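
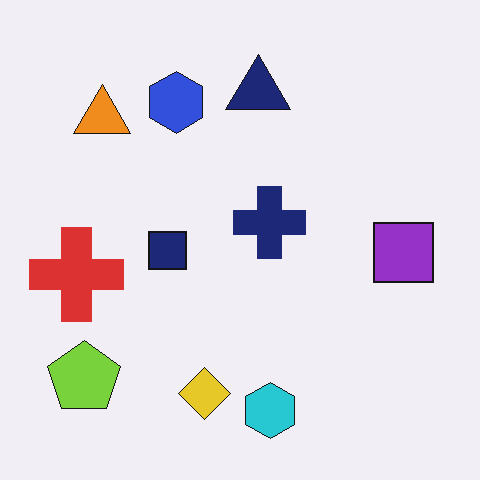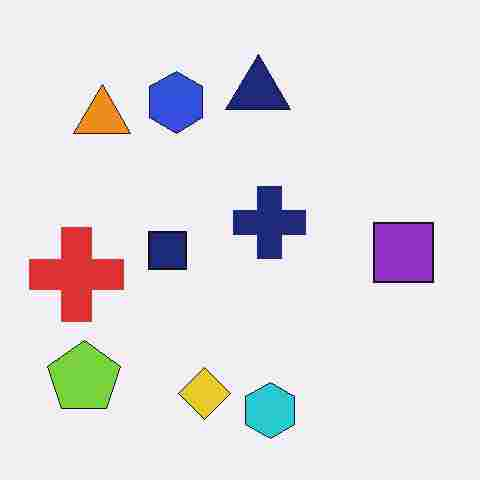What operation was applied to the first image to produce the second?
It was degraded with heavy JPEG compression.

Blocky 8×8 compression artifacts appear around shape edges and the flat background shows ringing — characteristic JPEG degradation.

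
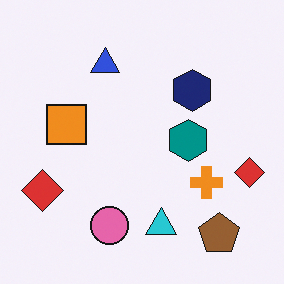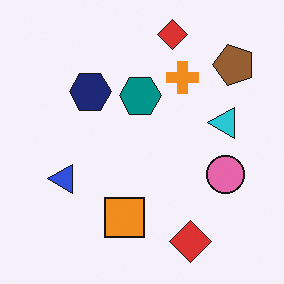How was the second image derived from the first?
The image was rotated 90° counter-clockwise.

The brown pentagon sits in the bottom-right of the first image and the top-right of the second — consistent with a whole-image 90° counter-clockwise rotation.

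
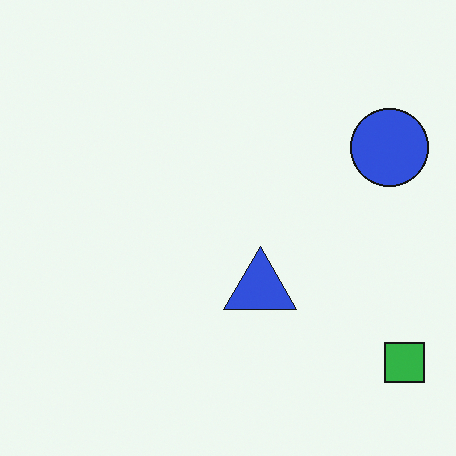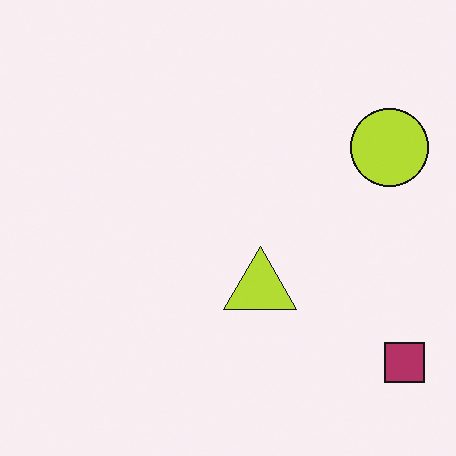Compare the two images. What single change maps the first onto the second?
Hue-shifted through roughly half the color wheel.

Every shape's color has rotated by the same amount around the hue wheel — a uniform hue shift.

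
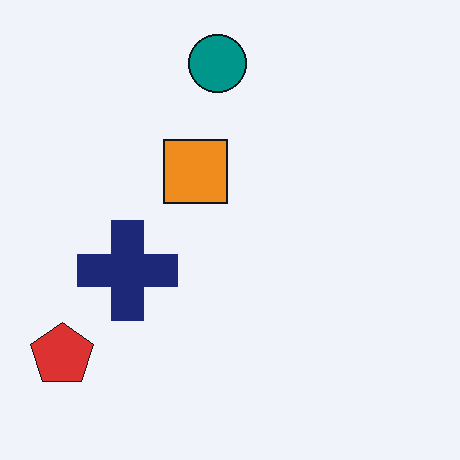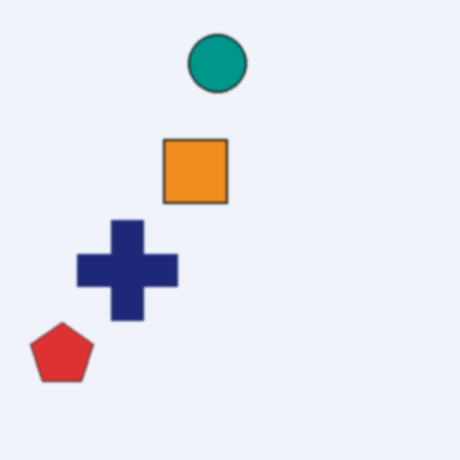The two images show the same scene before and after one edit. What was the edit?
The image was slightly softened.

Shape edges and outlines are uniformly softened across the whole image.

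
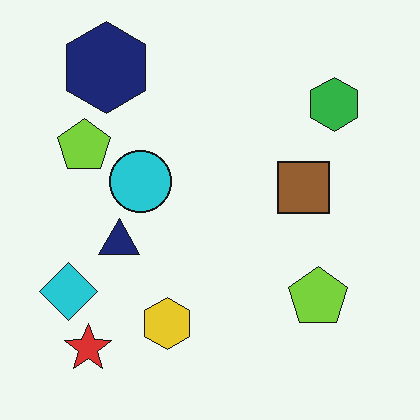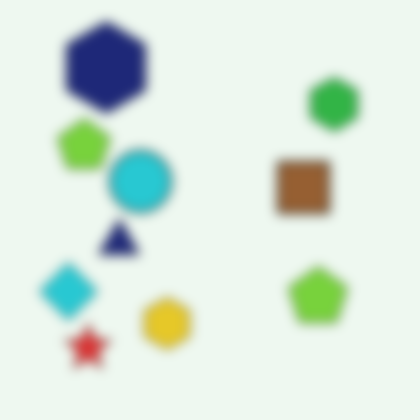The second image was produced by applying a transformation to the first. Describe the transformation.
It was strongly gaussian-blurred.

Shape edges and outlines are uniformly softened across the whole image.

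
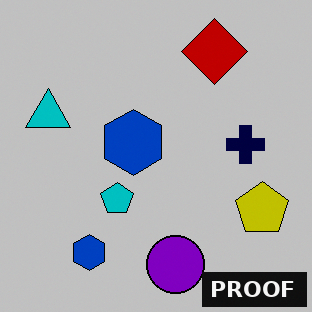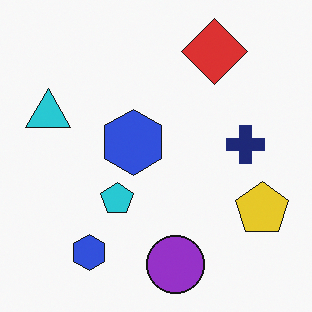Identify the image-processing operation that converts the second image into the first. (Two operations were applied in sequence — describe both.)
It was aggressively posterized, then watermarked with the text "PROOF" in the lower-right corner.

Each flat color has snapped to a coarser quantized level — most visibly, the near-white background has dropped to a flat grey. A dark label reading "PROOF" appears in the lower-right corner.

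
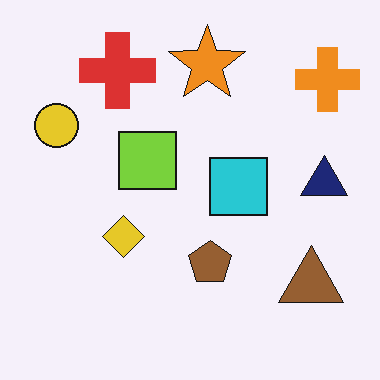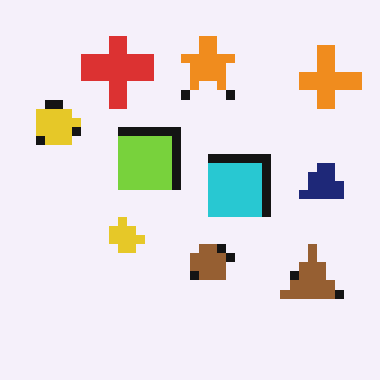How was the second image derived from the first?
The image was heavily pixelated into large blocks.

Shapes are reduced to large square blocks; fine edges and outlines are lost — a downscale-then-upscale (mosaic) effect.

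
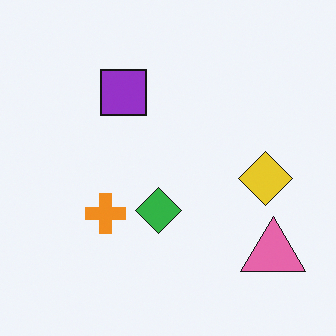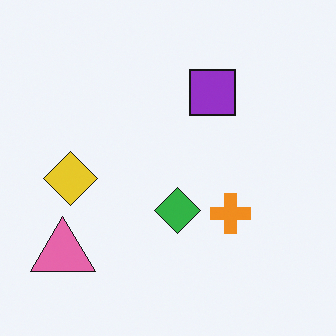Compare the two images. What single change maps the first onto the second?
The second image is the first flipped horizontally (left ↔ right).

The pink triangle is in the bottom-right of the first image and the bottom-left of the second — shapes on opposite sides of the vertical midline have swapped in a mirror flip.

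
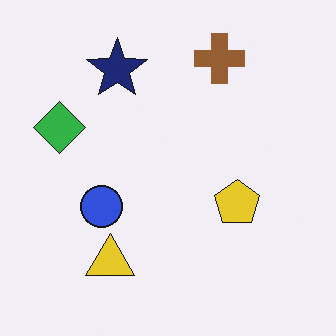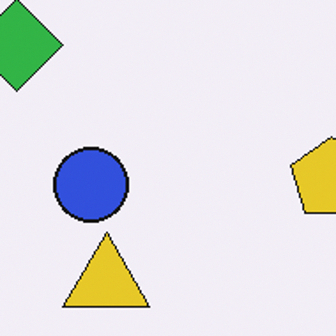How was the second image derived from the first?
The second image is the first cropped tightly and scaled back up.

The visible shapes are larger and the field of view is narrower; shapes near the original edges may be partly or wholly outside the frame — a crop-and-rescale.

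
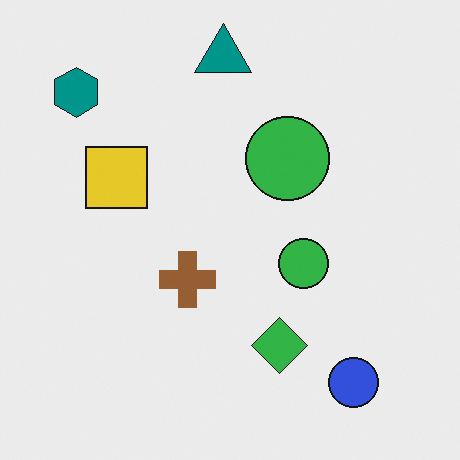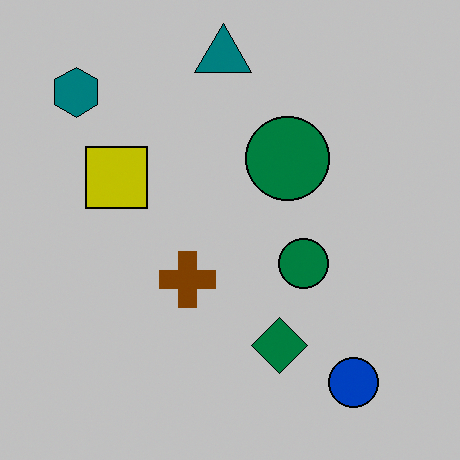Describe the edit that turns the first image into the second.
The transformation is: heavily posterized to just a handful of flat colors.

Each flat color has snapped to a coarser quantized level — most visibly, the near-white background has dropped to a flat grey.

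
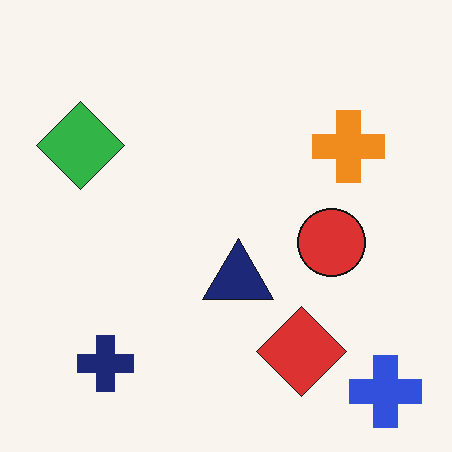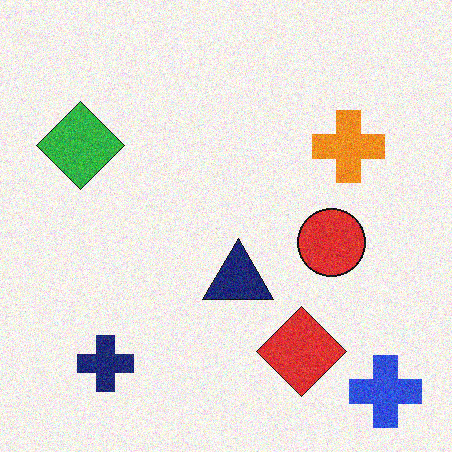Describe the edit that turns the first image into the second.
The transformation is: degraded with visible gaussian noise.

Random speckle covers the whole image, including the flat background.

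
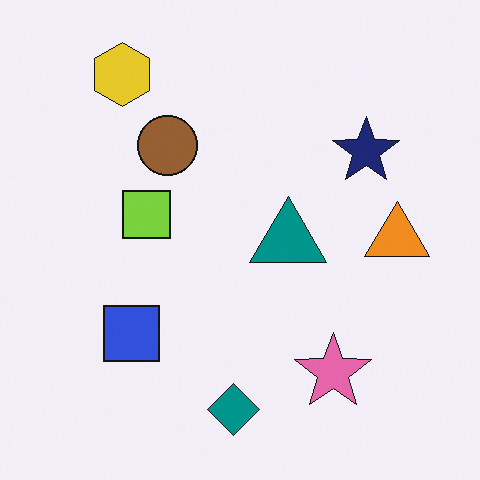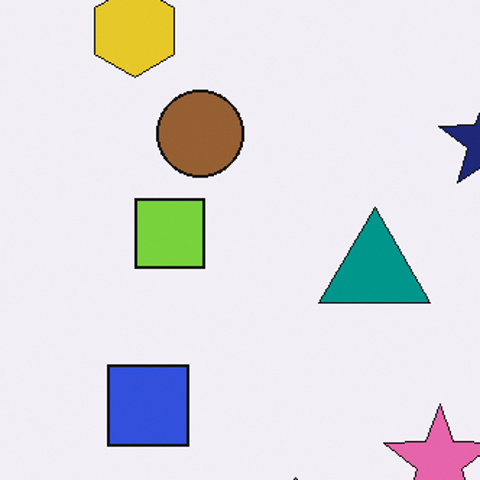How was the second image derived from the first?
This is the original image cropped slightly and scaled back up.

The visible shapes are larger and the field of view is narrower; shapes near the original edges may be partly or wholly outside the frame — a crop-and-rescale.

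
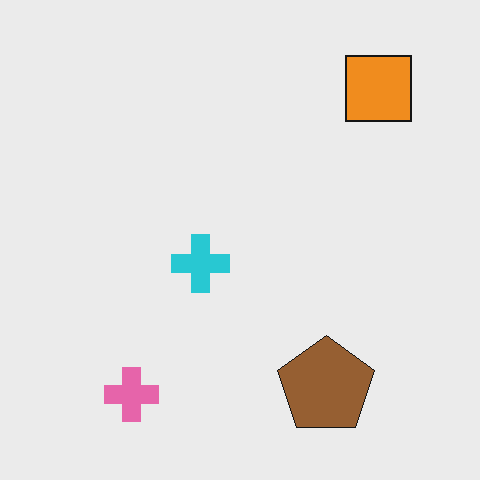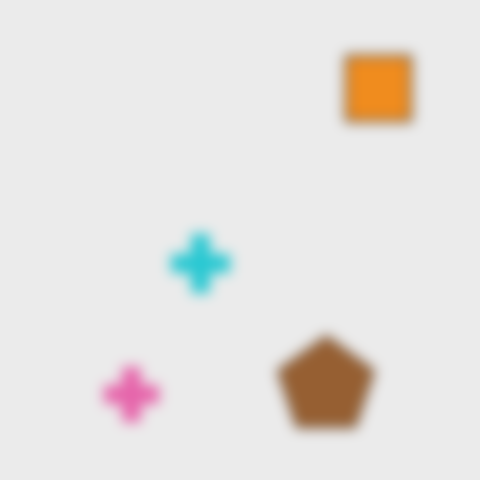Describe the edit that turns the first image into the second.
The image was strongly gaussian-blurred.

Shape edges and outlines are uniformly softened across the whole image.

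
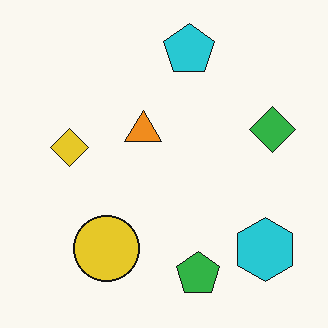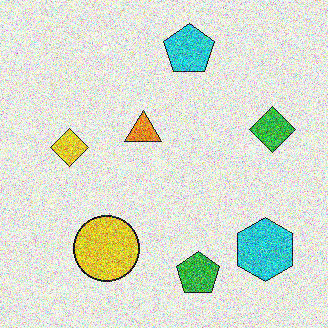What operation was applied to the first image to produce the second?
It was degraded with a thick layer of grain.

Random speckle covers the whole image, including the flat background.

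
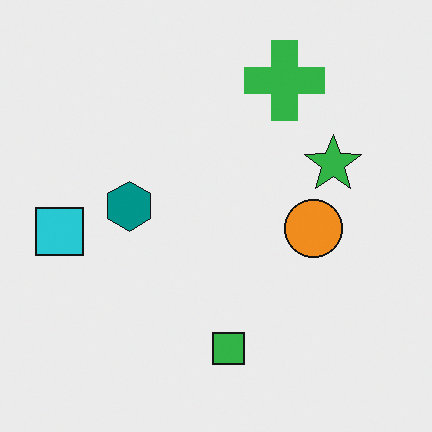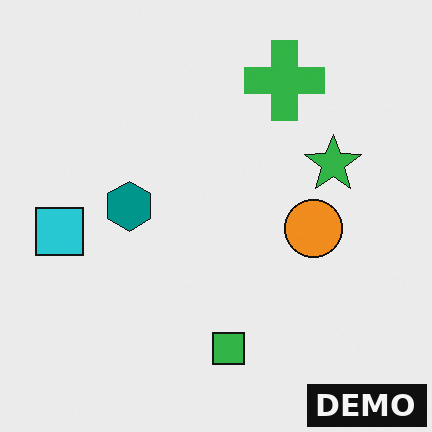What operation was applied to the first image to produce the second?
Watermarked with the text "DEMO" in the lower-right corner.

A dark label reading "DEMO" appears in the lower-right corner.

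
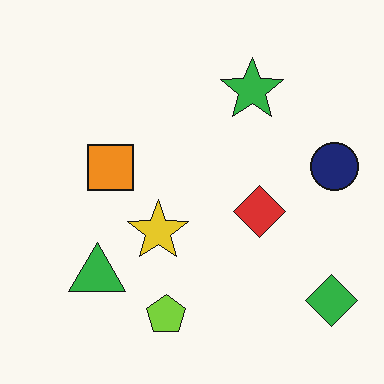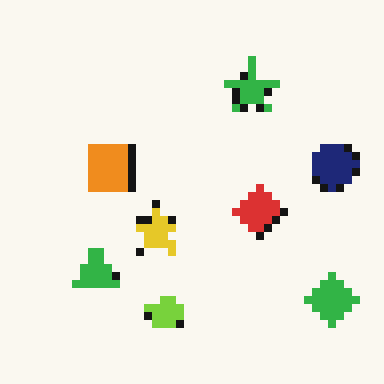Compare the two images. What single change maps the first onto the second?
It was moderately pixelated.

Shapes are reduced to large square blocks; fine edges and outlines are lost — a downscale-then-upscale (mosaic) effect.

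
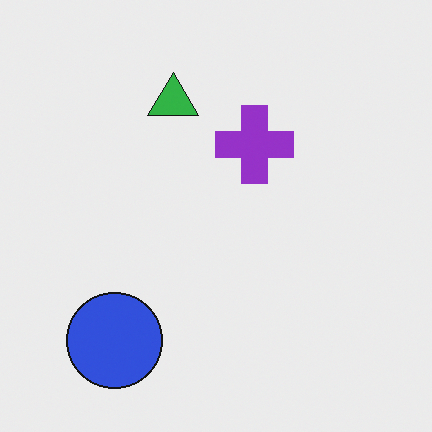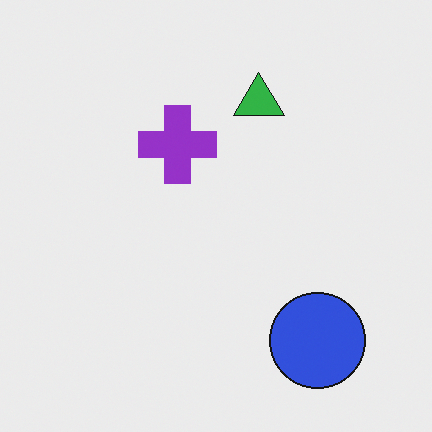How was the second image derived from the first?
The second image is the first flipped horizontally (left ↔ right).

The blue circle is in the bottom-left of the first image and the bottom-right of the second — shapes on opposite sides of the vertical midline have swapped in a mirror flip.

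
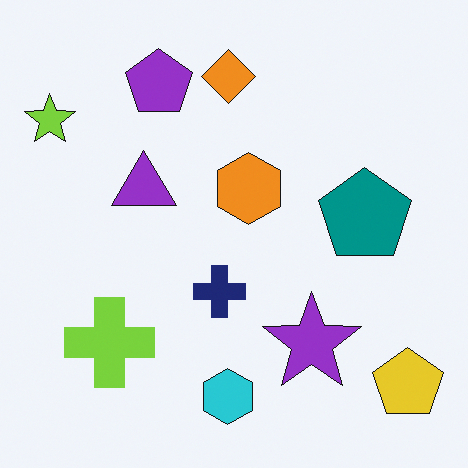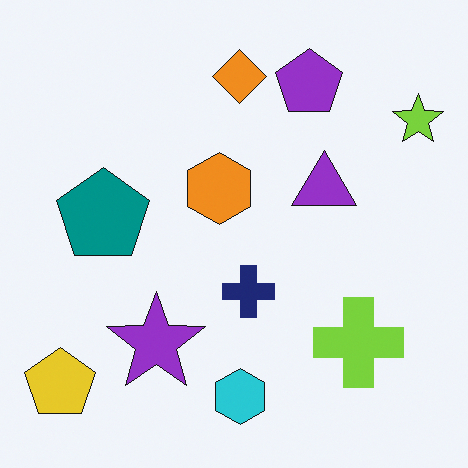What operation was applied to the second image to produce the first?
It was flipped horizontally (left ↔ right).

The lime star is in the top-right of the second image and the top-left of the first — shapes on opposite sides of the vertical midline have swapped in a mirror flip.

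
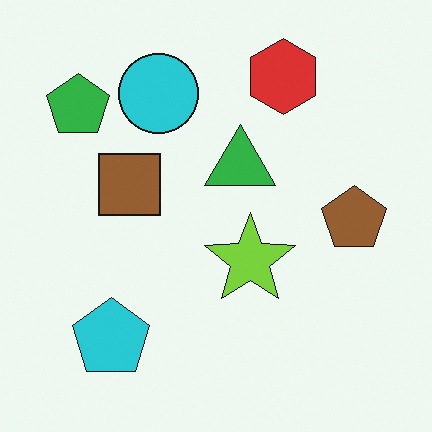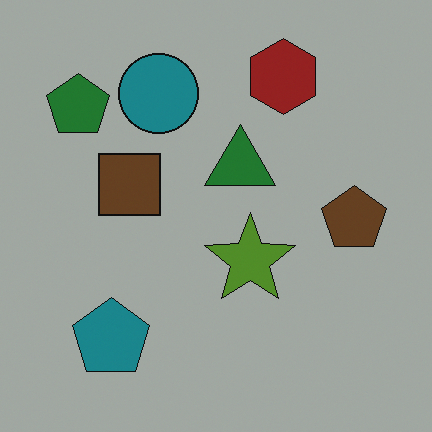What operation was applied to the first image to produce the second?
The transformation is: darkened a lot.

Every pixel — background and shapes alike — is uniformly darkened.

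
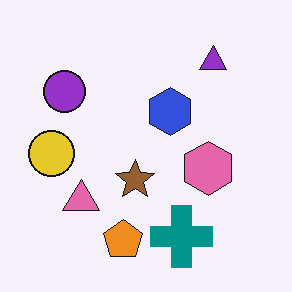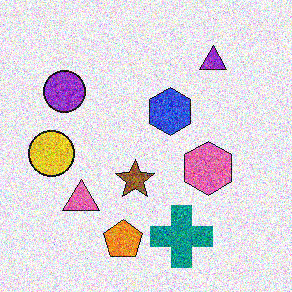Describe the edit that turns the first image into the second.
Degraded with heavy additive noise.

Random speckle covers the whole image, including the flat background.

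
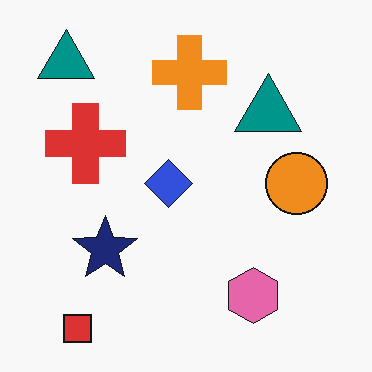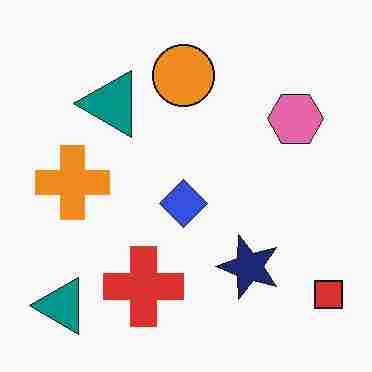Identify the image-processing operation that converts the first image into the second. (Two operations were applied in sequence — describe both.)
The image was rotated 90° counter-clockwise, then heavily JPEG-compressed with obvious blocking artifacts.

The red square sits in the bottom-left of the first image and the bottom-right of the second — consistent with a whole-image 90° counter-clockwise rotation. Blocky 8×8 compression artifacts appear around shape edges and the flat background shows ringing — characteristic JPEG degradation.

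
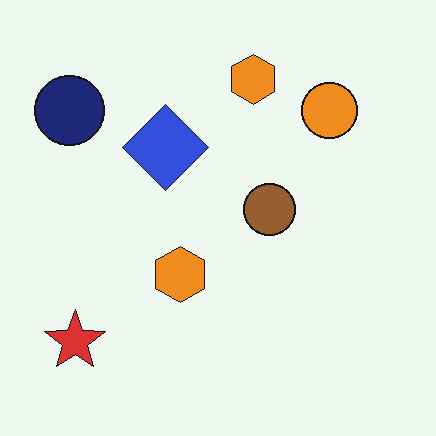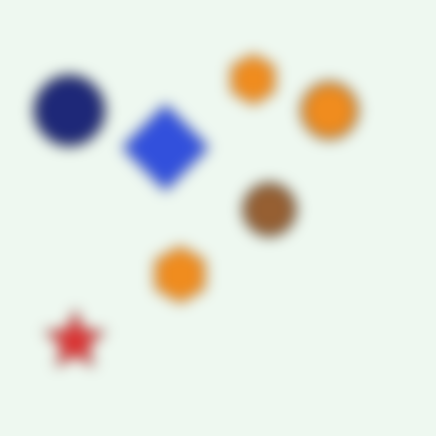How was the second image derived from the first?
The second image is the first strongly gaussian-blurred.

Shape edges and outlines are uniformly softened across the whole image.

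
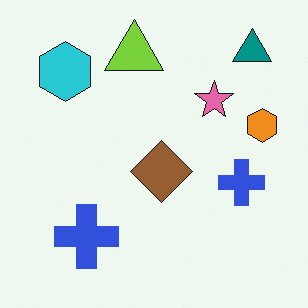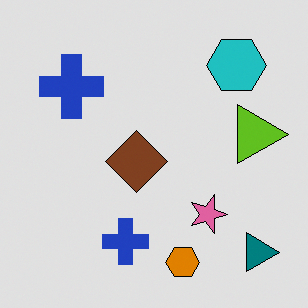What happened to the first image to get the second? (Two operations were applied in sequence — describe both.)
This is the original image rotated 90° clockwise, then moderately posterized.

The teal triangle sits in the top-right of the first image and the bottom-right of the second — consistent with a whole-image 90° clockwise rotation. Each flat color has snapped to a coarser quantized level — most visibly, the near-white background has dropped to a flat grey.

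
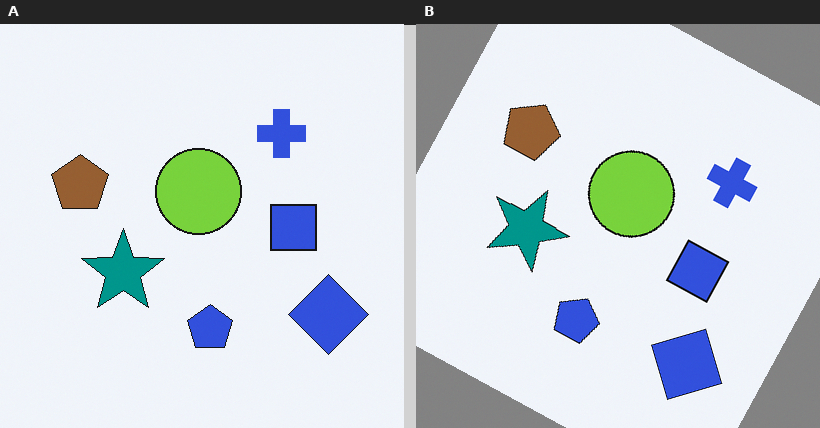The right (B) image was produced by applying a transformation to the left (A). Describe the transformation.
The right (B) image is the left (A) rotated clockwise by a clearly visible amount.

Every shape is tilted by the same angle and the image corners show triangular fill wedges — a whole-image rotation by a non-right angle.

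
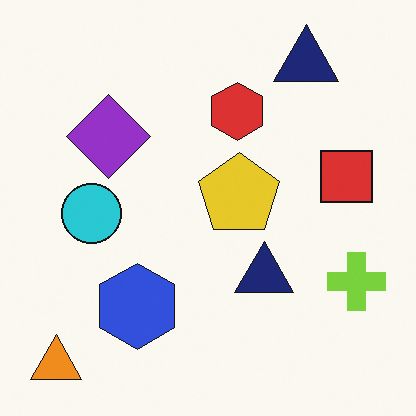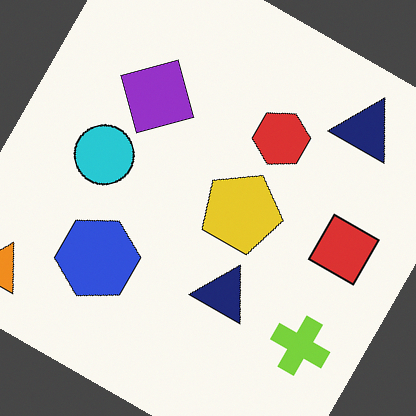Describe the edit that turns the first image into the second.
Rotated clockwise by a moderate amount.

Every shape is tilted by the same angle and the image corners show triangular fill wedges — a whole-image rotation by a non-right angle.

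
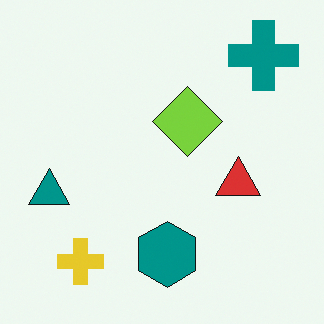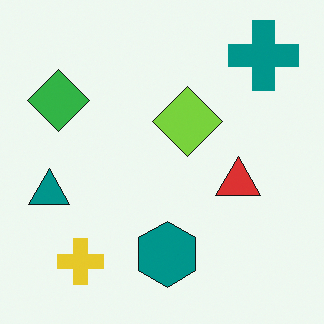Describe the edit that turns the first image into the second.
This is the original image overlaid with an additional green diamond.

A green diamond appears in the second image that is absent from the first.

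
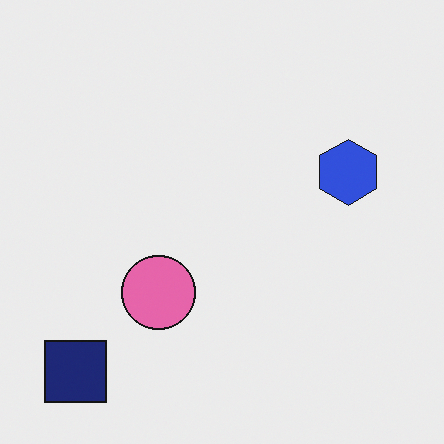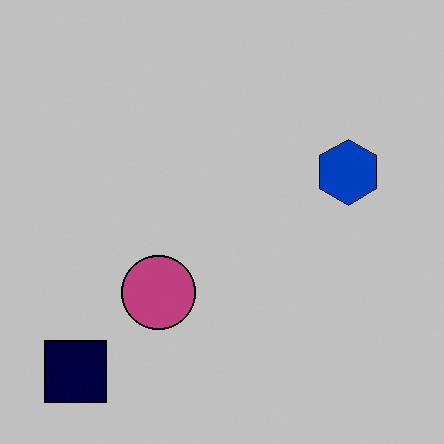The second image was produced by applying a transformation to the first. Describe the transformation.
The second image is the first heavily posterized to just a handful of flat colors.

Each flat color has snapped to a coarser quantized level — most visibly, the near-white background has dropped to a flat grey.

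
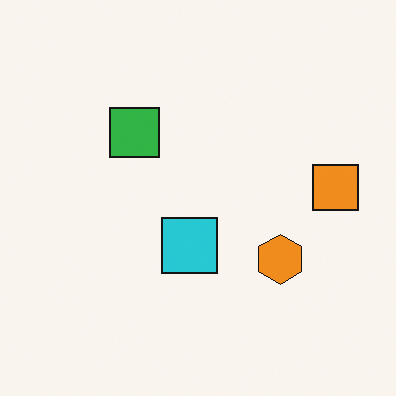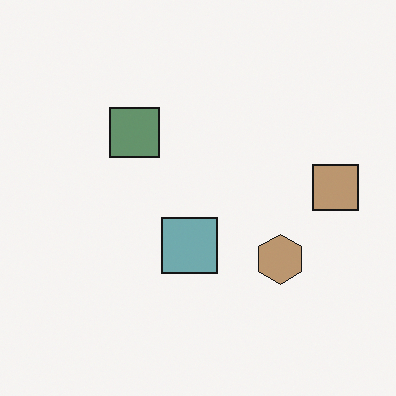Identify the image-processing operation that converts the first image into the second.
This is the original image heavily desaturated.

All colors are more muted and greyish — a global saturation change.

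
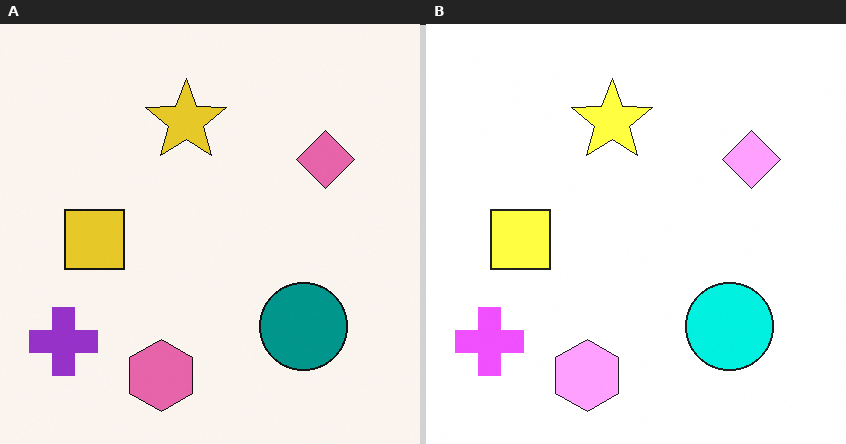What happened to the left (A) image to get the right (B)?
The right (B) image is the left (A) substantially brightened.

Every pixel — background and shapes alike — is uniformly brightened.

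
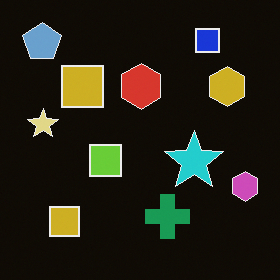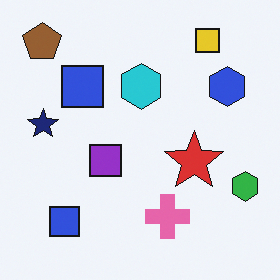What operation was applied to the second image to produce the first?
The image was color-inverted (negative).

The light background has become dark and every shape's color is its complement — a photographic negative.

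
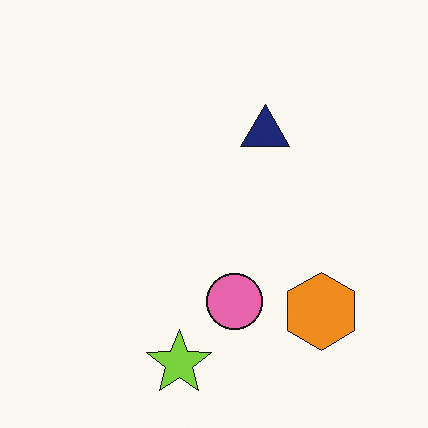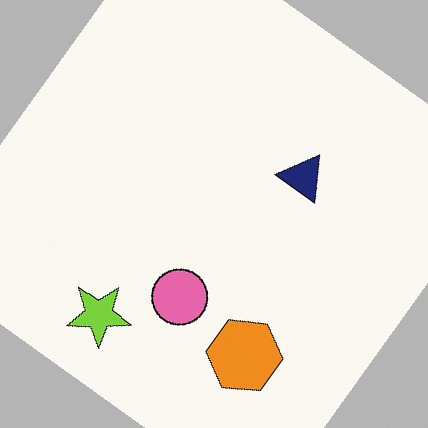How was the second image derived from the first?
The image was rotated clockwise by a large amount — several tens of degrees.

Every shape is tilted by the same angle and the image corners show triangular fill wedges — a whole-image rotation by a non-right angle.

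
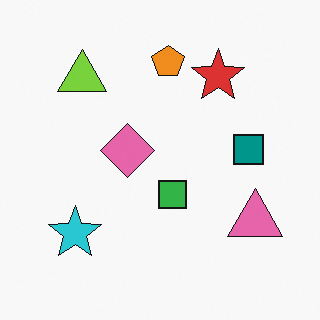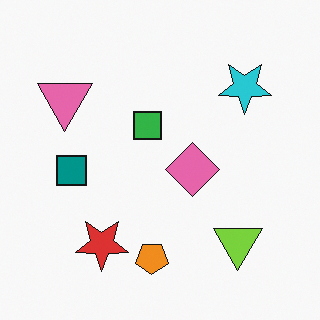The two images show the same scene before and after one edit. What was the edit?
Rotated 180°.

The lime triangle sits in the top-left of the first image and the bottom-right of the second — consistent with a whole-image 180° rotation.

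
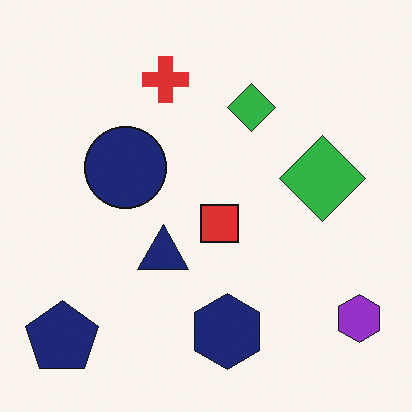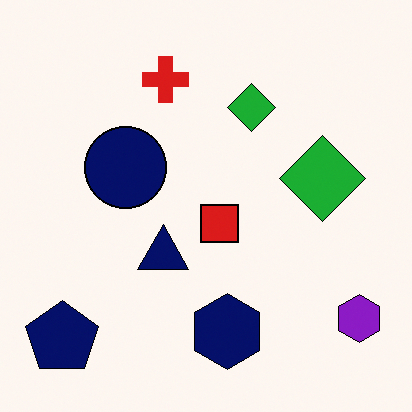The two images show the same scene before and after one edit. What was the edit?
The image was given slightly increased contrast.

Tones are pushed away from mid-grey across the whole image — a global contrast change.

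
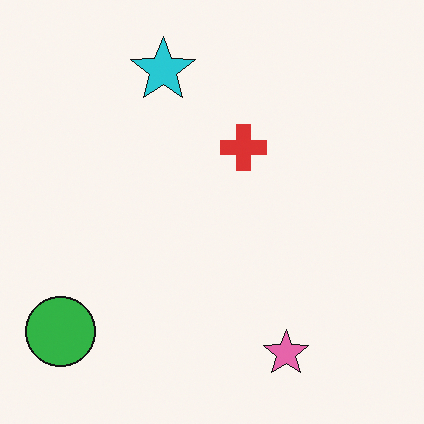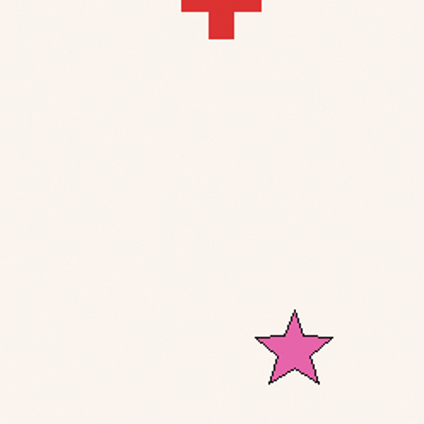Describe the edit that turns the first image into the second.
The transformation is: cropped tightly and scaled back up.

The visible shapes are larger and the field of view is narrower; shapes near the original edges may be partly or wholly outside the frame — a crop-and-rescale.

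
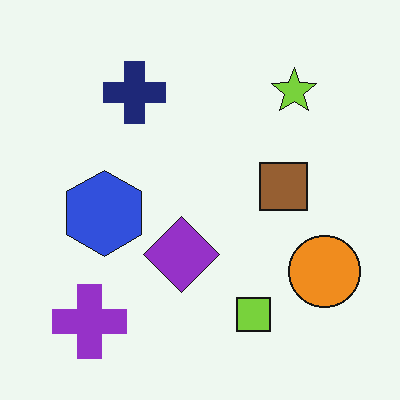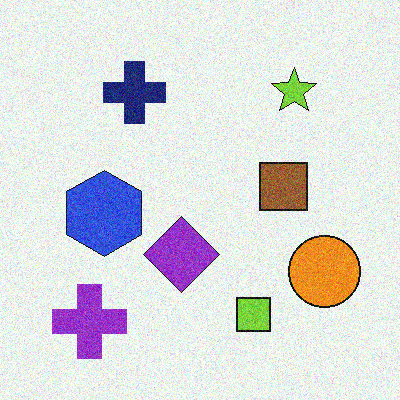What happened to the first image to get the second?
This is the original image degraded with moderate additive noise.

Random speckle covers the whole image, including the flat background.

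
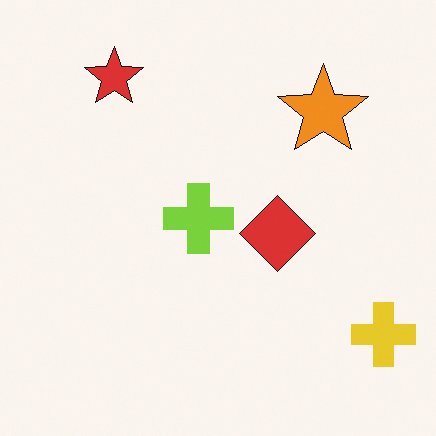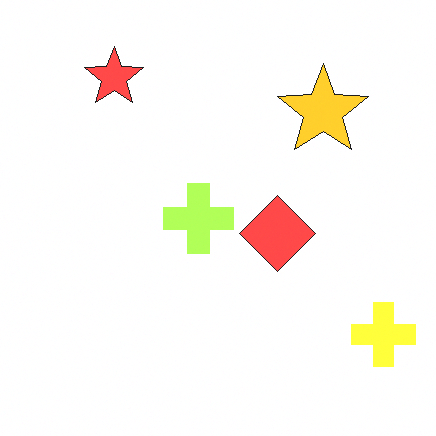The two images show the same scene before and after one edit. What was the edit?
This is the original image substantially brightened.

Every pixel — background and shapes alike — is uniformly brightened.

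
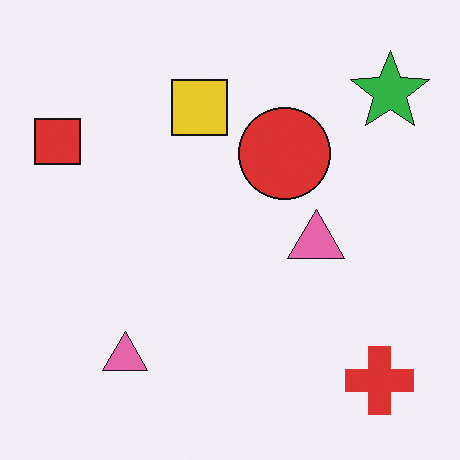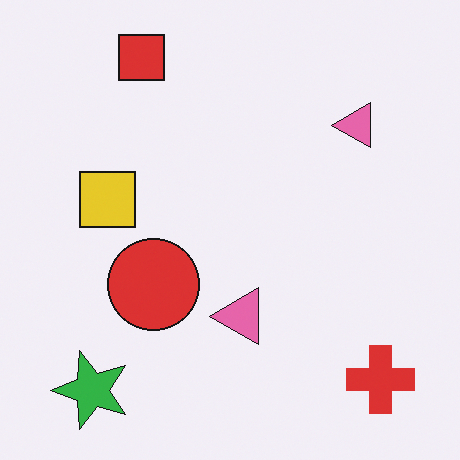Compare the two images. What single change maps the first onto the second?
It was transposed (reflected across the top-left ↔ bottom-right diagonal).

Shapes have swapped their row and column positions — what was in the top-right is now in the bottom-left — a diagonal reflection.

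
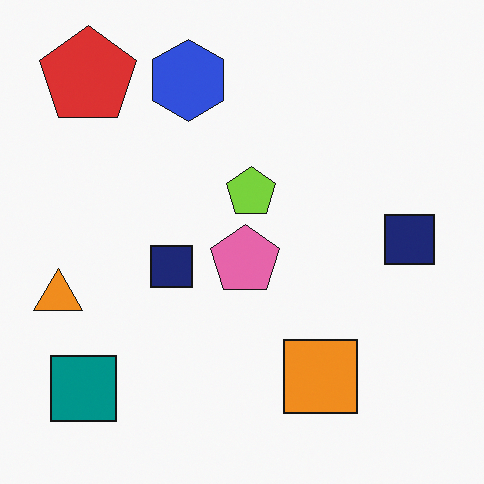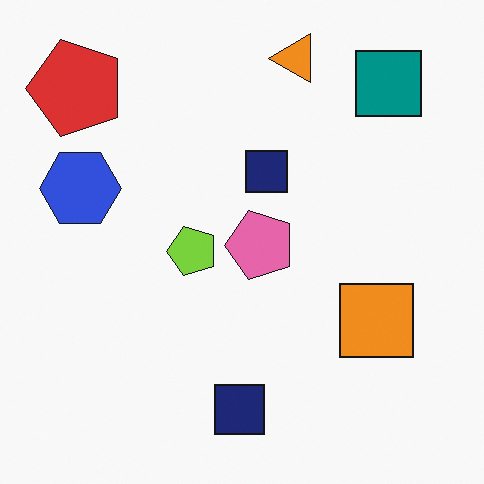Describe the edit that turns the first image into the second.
The second image is the first transposed (reflected across the top-left ↔ bottom-right diagonal).

Shapes have swapped their row and column positions — what was in the top-right is now in the bottom-left — a diagonal reflection.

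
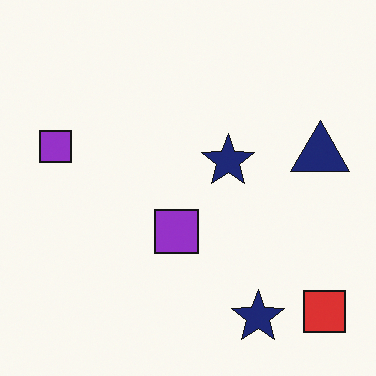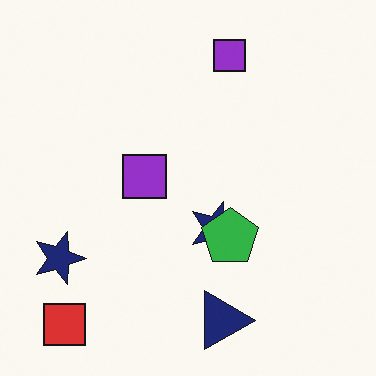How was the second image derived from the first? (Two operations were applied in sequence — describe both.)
The image was rotated 90° clockwise, then overlaid with an additional green pentagon.

The red square sits in the bottom-right of the first image and the bottom-left of the second — consistent with a whole-image 90° clockwise rotation. A green pentagon appears in the second image that is absent from the first.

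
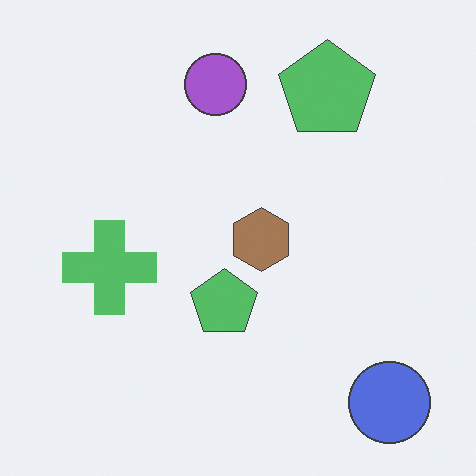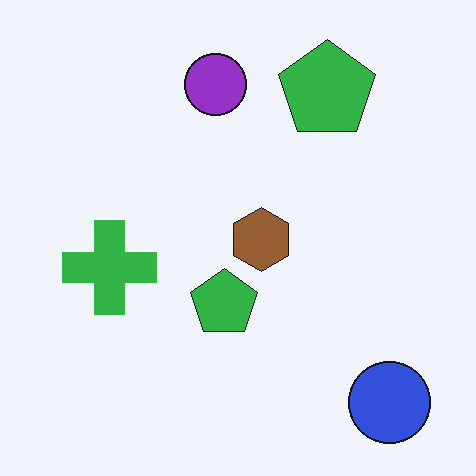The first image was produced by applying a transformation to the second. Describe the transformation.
Given slightly reduced contrast.

Tones are pushed toward mid-grey across the whole image — a global contrast change.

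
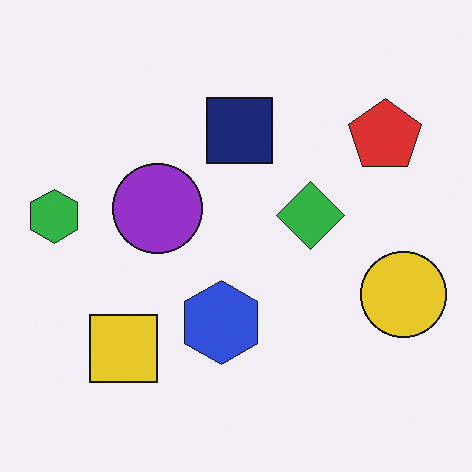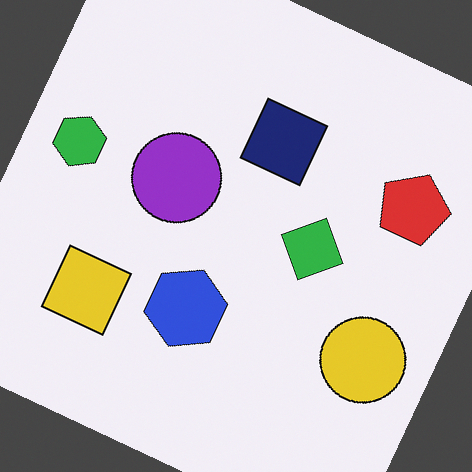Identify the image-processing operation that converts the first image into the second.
The image was rotated clockwise by a moderate amount.

Every shape is tilted by the same angle and the image corners show triangular fill wedges — a whole-image rotation by a non-right angle.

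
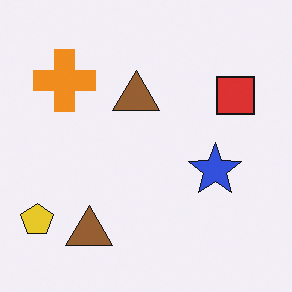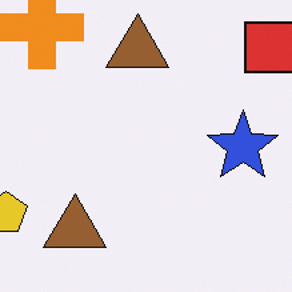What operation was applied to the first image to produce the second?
The second image is the first cropped to a modestly smaller region and rescaled.

The visible shapes are larger and the field of view is narrower; shapes near the original edges may be partly or wholly outside the frame — a crop-and-rescale.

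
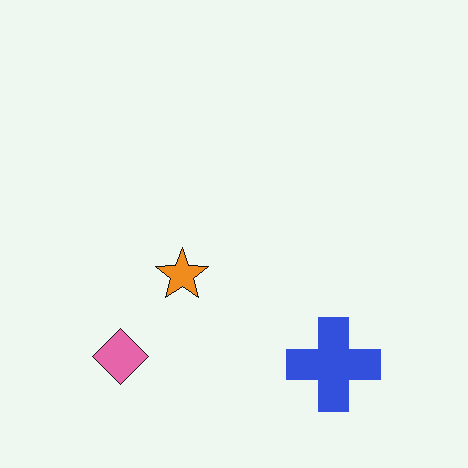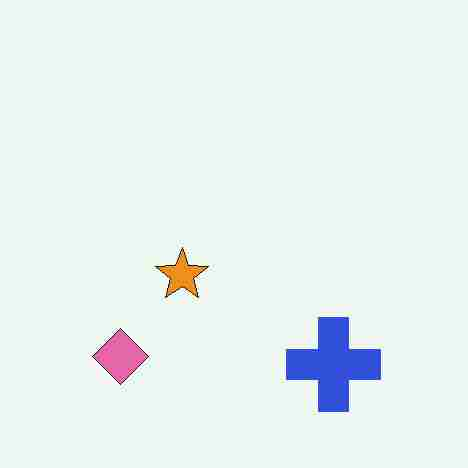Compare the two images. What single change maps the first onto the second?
It was heavily JPEG-compressed with obvious blocking artifacts.

Blocky 8×8 compression artifacts appear around shape edges and the flat background shows ringing — characteristic JPEG degradation.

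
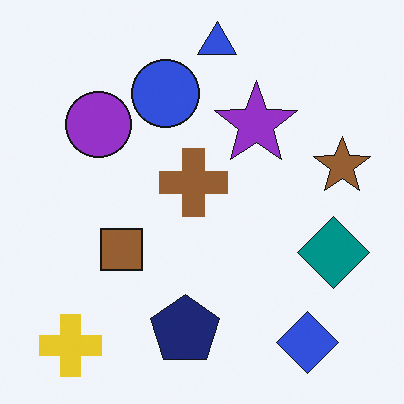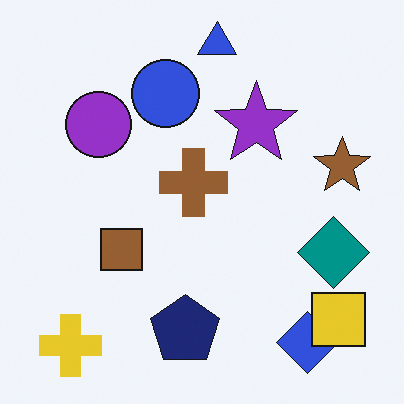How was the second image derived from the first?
Overlaid with an additional yellow square.

A yellow square appears in the second image that is absent from the first.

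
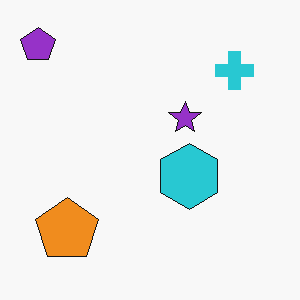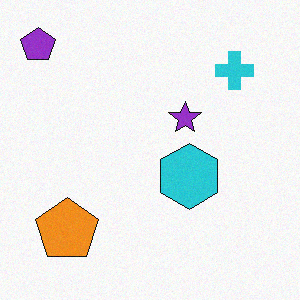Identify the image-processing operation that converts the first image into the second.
The image was degraded with a light layer of grain.

Random speckle covers the whole image, including the flat background.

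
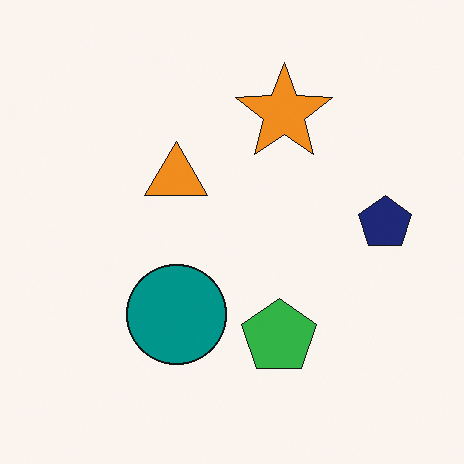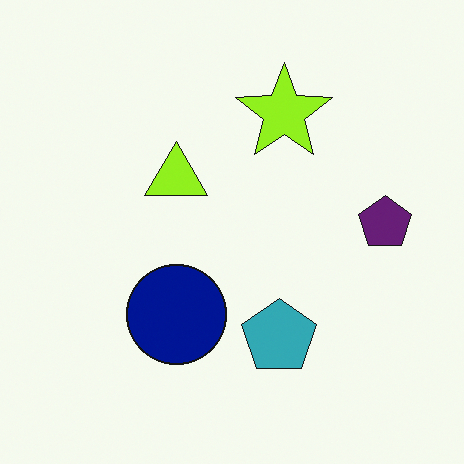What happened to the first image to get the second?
The image was hue-shifted slightly.

Every shape's color has rotated by the same amount around the hue wheel — a uniform hue shift.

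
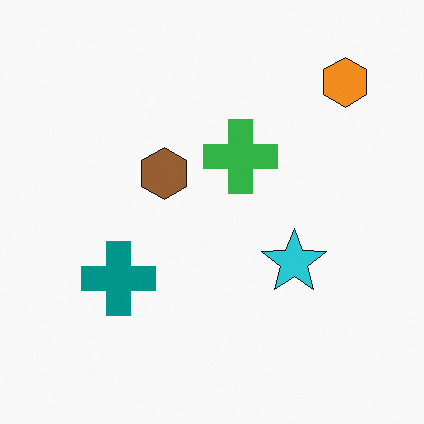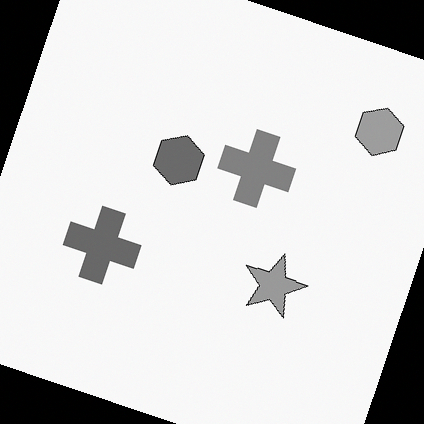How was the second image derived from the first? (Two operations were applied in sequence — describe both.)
The transformation is: converted to grayscale, then rotated clockwise by a moderate amount.

All color is removed — every shape is now a shade of grey. Every shape is tilted by the same angle and the image corners show triangular fill wedges — a whole-image rotation by a non-right angle.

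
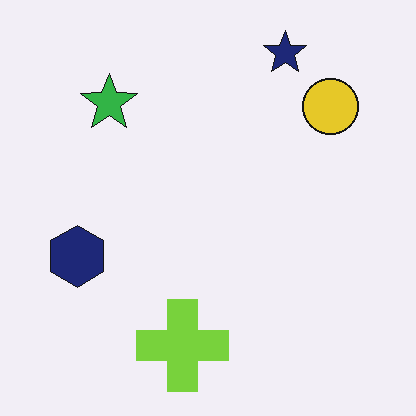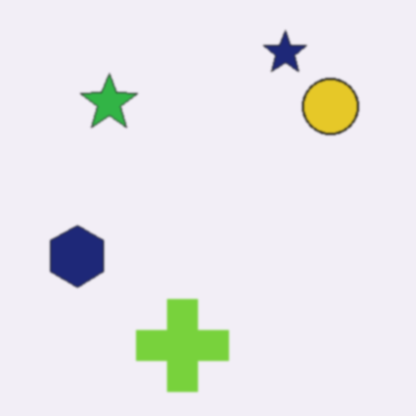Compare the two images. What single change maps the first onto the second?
It was lightly blurred.

Shape edges and outlines are uniformly softened across the whole image.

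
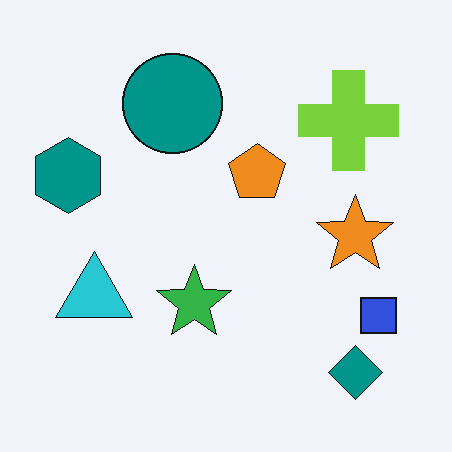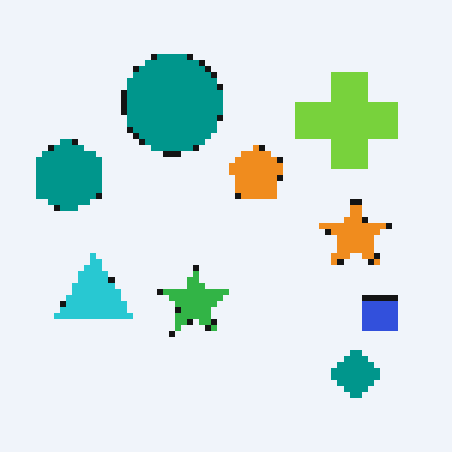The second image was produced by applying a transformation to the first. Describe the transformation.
Moderately pixelated.

Shapes are reduced to large square blocks; fine edges and outlines are lost — a downscale-then-upscale (mosaic) effect.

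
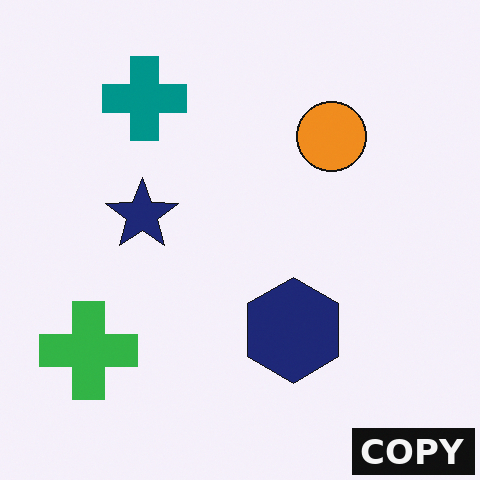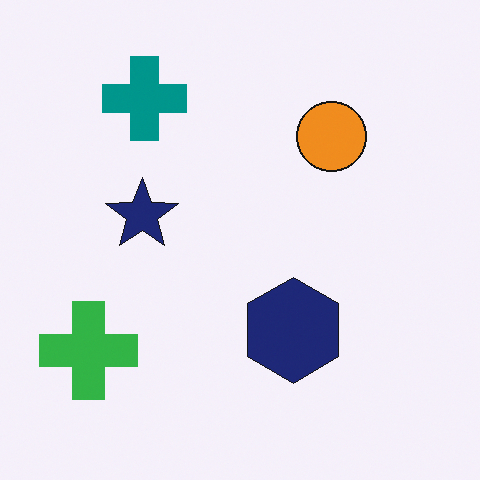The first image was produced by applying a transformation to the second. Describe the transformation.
This is the original image watermarked with the text "COPY" in the lower-right corner.

A dark label reading "COPY" appears in the lower-right corner.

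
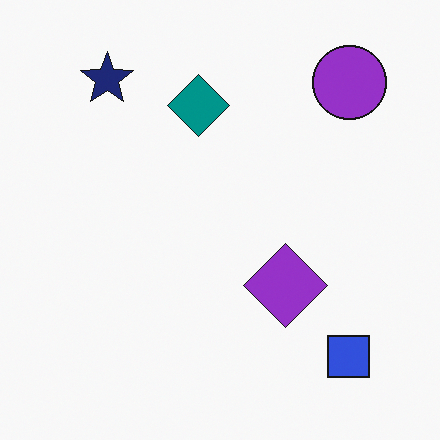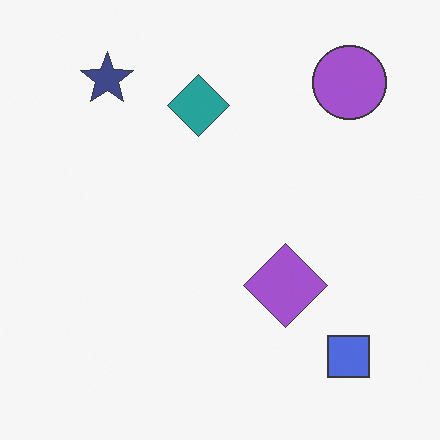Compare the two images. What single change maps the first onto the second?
The transformation is: given slightly reduced contrast.

Tones are pushed toward mid-grey across the whole image — a global contrast change.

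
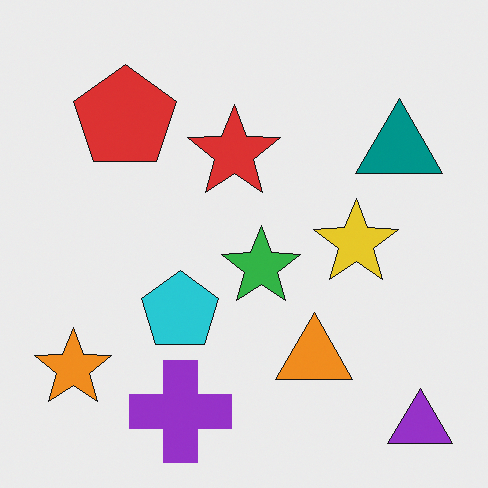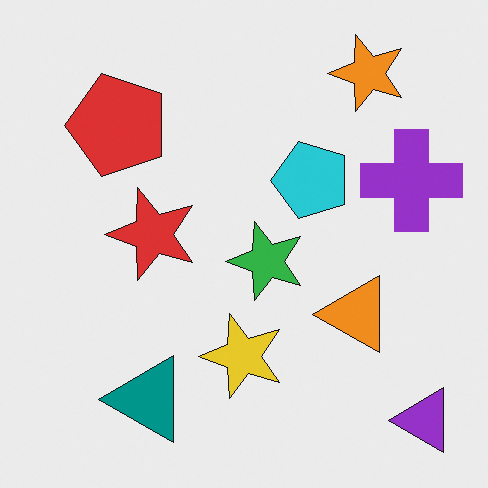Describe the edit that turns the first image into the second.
Transposed (reflected across the top-left ↔ bottom-right diagonal).

Shapes have swapped their row and column positions — what was in the top-right is now in the bottom-left — a diagonal reflection.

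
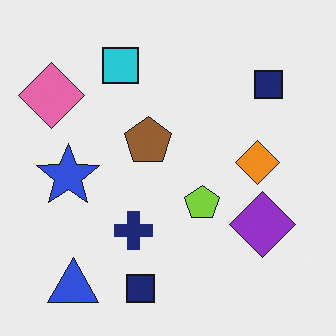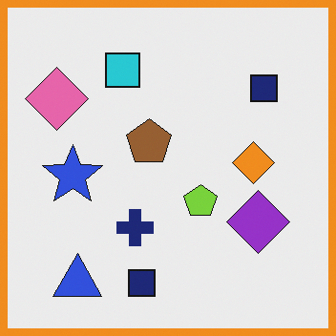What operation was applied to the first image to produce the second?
It was framed with a orange border.

A solid orange frame runs around the edge of the second image, with the content slightly shrunk inside it.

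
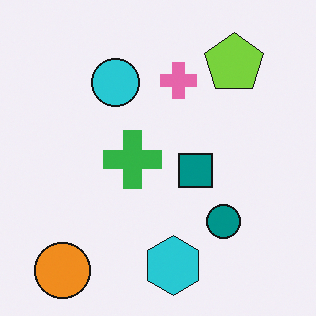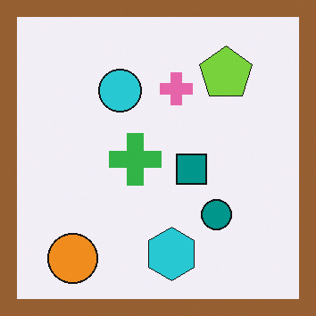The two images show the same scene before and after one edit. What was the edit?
The image was framed with a brown border.

A solid brown frame runs around the edge of the second image, with the content slightly shrunk inside it.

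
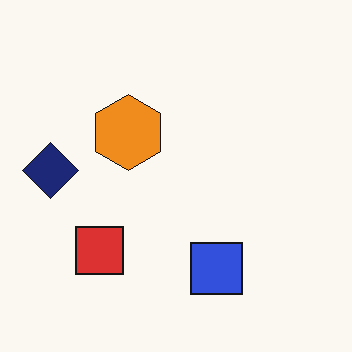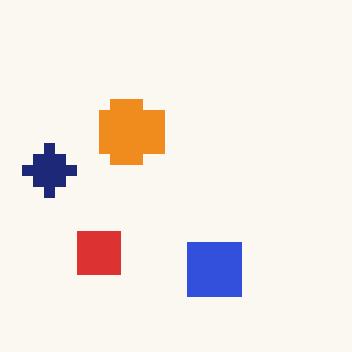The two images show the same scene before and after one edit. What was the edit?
This is the original image coarsely pixelated.

Shapes are reduced to large square blocks; fine edges and outlines are lost — a downscale-then-upscale (mosaic) effect.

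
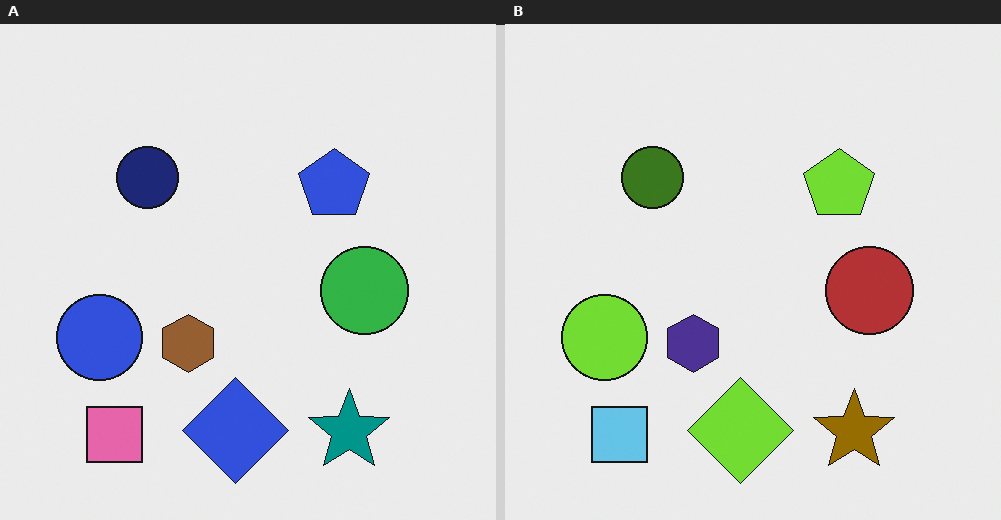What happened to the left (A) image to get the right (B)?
It was hue-shifted by a large amount.

Every shape's color has rotated by the same amount around the hue wheel — a uniform hue shift.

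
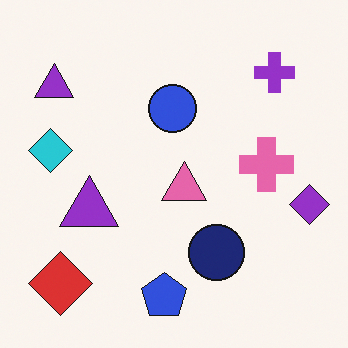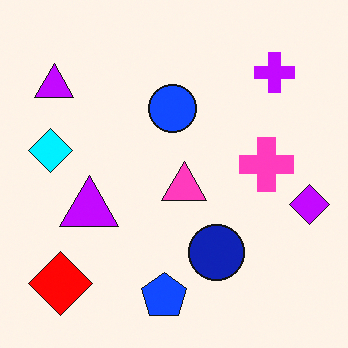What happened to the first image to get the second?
Made much more vivid (saturation change).

All colors are more vivid — a global saturation change.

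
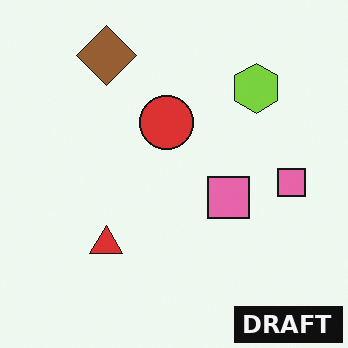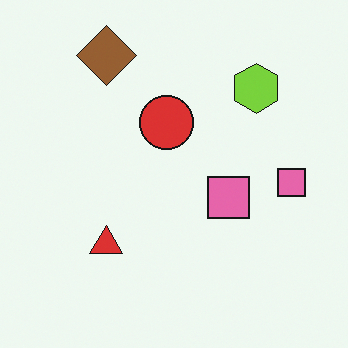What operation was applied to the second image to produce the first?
The transformation is: watermarked with the text "DRAFT" in the lower-right corner.

A dark label reading "DRAFT" appears in the lower-right corner.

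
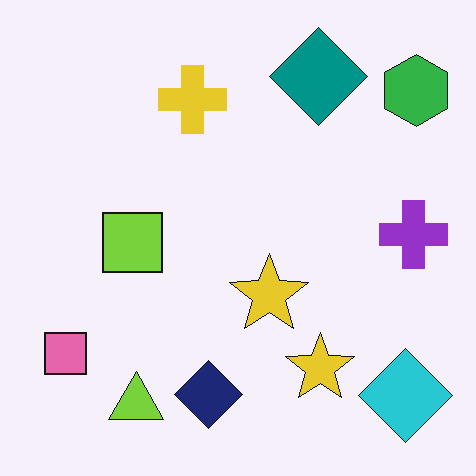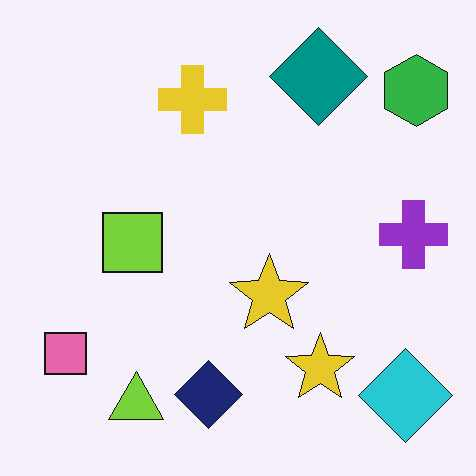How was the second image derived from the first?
The second image is the first given moderate JPEG compression.

Blocky 8×8 compression artifacts appear around shape edges and the flat background shows ringing — characteristic JPEG degradation.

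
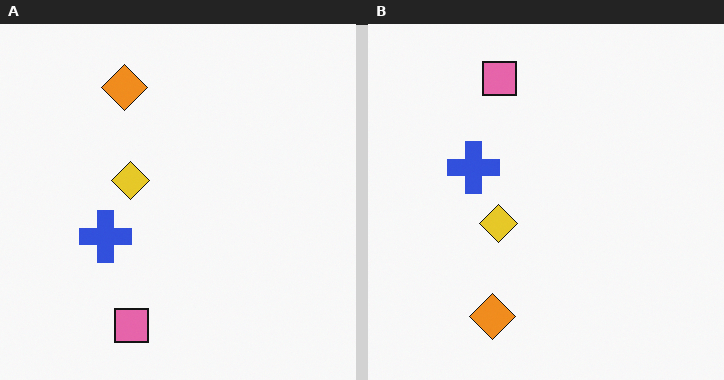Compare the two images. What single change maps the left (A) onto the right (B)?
The transformation is: flipped vertically (top ↔ bottom).

The pink square is in the bottom of the left (A) image and the top of the right (B) — shapes on opposite sides of the horizontal midline have swapped in a mirror flip.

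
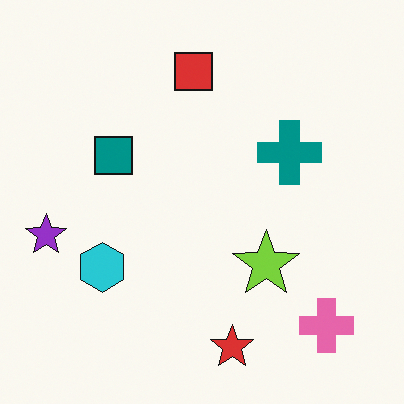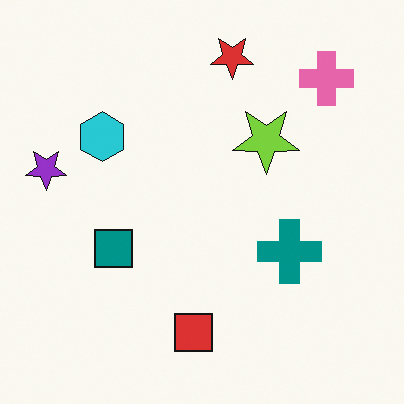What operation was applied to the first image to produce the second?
The transformation is: flipped vertically (top ↔ bottom).

The red star is in the bottom of the first image and the top of the second — shapes on opposite sides of the horizontal midline have swapped in a mirror flip.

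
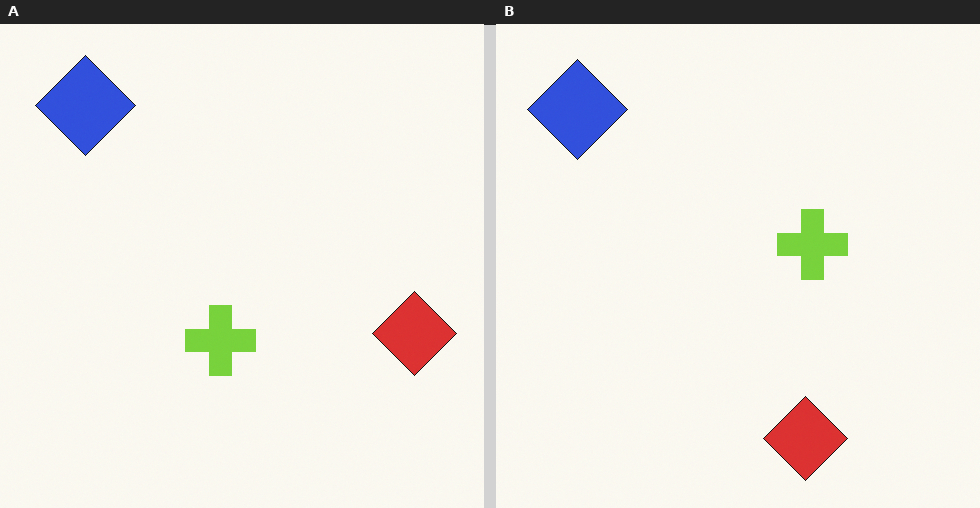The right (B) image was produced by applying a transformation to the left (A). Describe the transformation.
The right (B) image is the left (A) transposed (reflected across the top-left ↔ bottom-right diagonal).

Shapes have swapped their row and column positions — what was in the top-right is now in the bottom-left — a diagonal reflection.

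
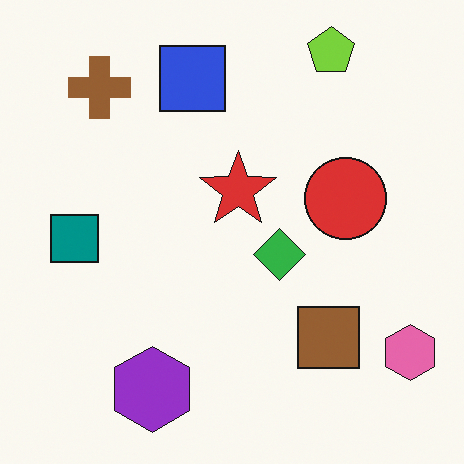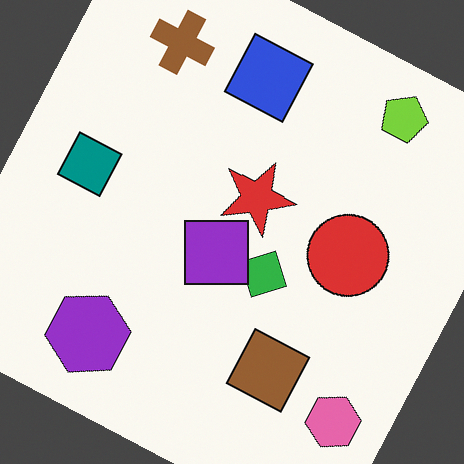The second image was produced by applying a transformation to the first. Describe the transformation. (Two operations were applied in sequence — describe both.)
Rotated clockwise by a clearly visible amount, then overlaid with an additional purple square.

Every shape is tilted by the same angle and the image corners show triangular fill wedges — a whole-image rotation by a non-right angle. A purple square appears in the second image that is absent from the first.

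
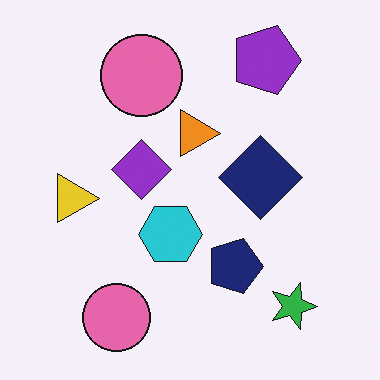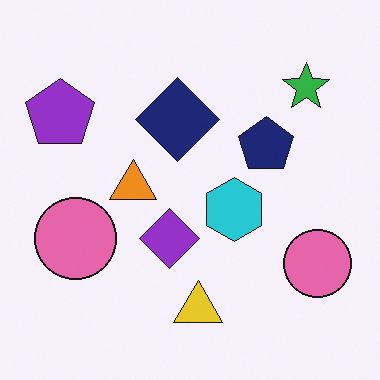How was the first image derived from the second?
It was rotated 90° clockwise.

The green star sits in the top-right of the second image and the bottom-right of the first — consistent with a whole-image 90° clockwise rotation.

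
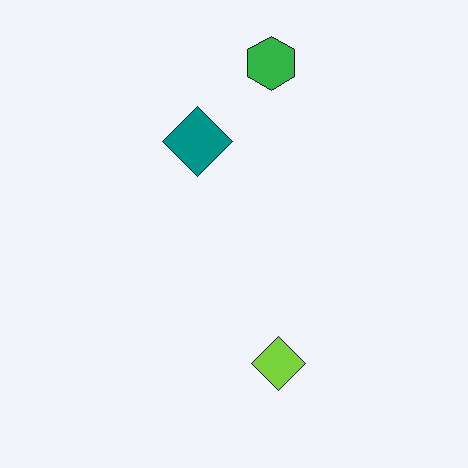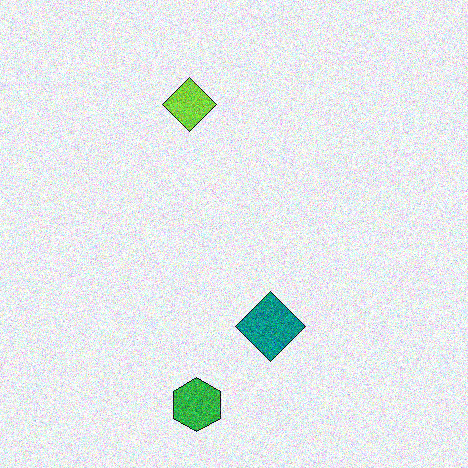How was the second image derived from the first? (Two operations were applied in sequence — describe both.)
The transformation is: rotated 180°, then degraded with heavy additive noise.

The green hexagon sits in the top of the first image and the bottom of the second — consistent with a whole-image 180° rotation. Random speckle covers the whole image, including the flat background.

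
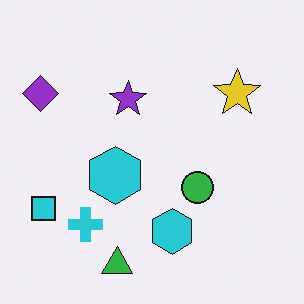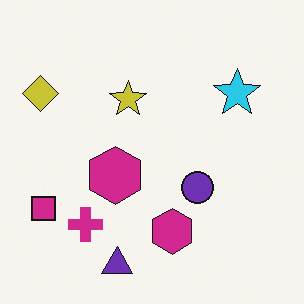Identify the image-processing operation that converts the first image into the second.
The second image is the first hue-shifted through roughly a third of the color wheel.

Every shape's color has rotated by the same amount around the hue wheel — a uniform hue shift.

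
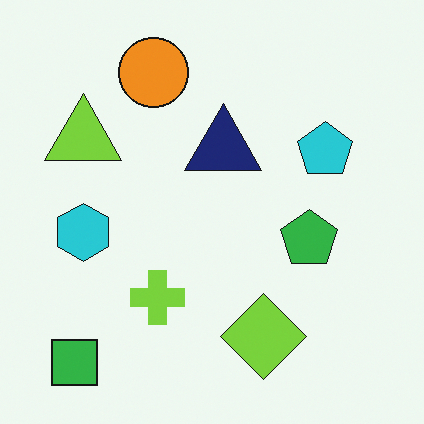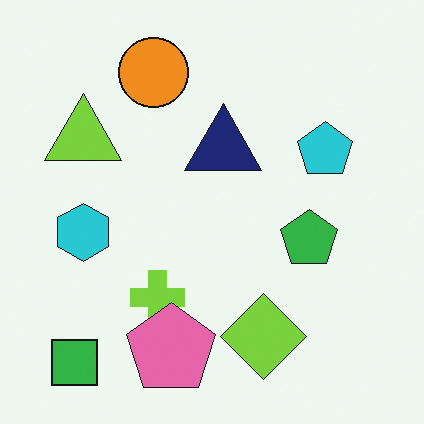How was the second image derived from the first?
The second image is the first overlaid with an additional pink pentagon.

A pink pentagon appears in the second image that is absent from the first.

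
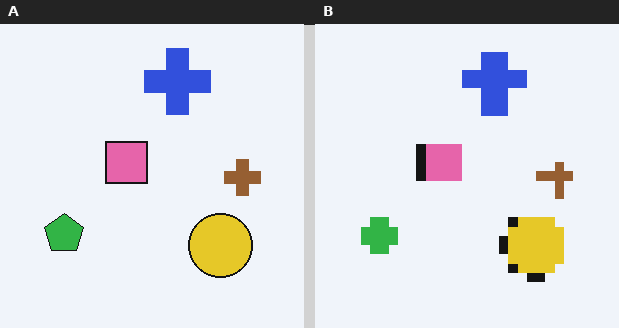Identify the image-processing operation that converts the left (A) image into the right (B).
It was coarsely pixelated.

Shapes are reduced to large square blocks; fine edges and outlines are lost — a downscale-then-upscale (mosaic) effect.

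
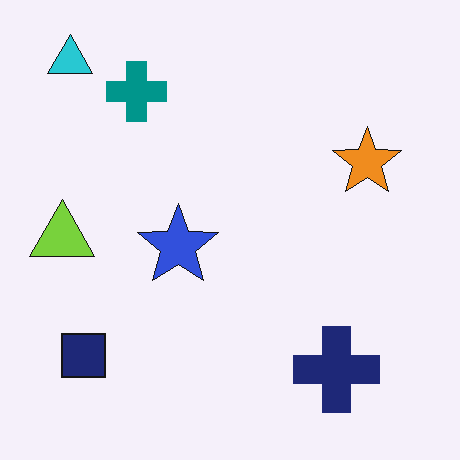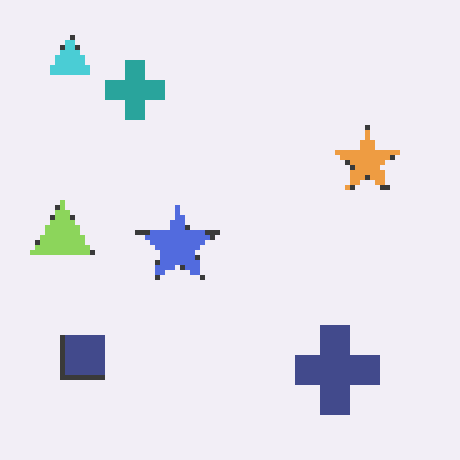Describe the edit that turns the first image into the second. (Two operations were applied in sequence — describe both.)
It was mildly pixelated, then given slightly reduced contrast.

Shapes are reduced to large square blocks; fine edges and outlines are lost — a downscale-then-upscale (mosaic) effect. Tones are pushed toward mid-grey across the whole image — a global contrast change.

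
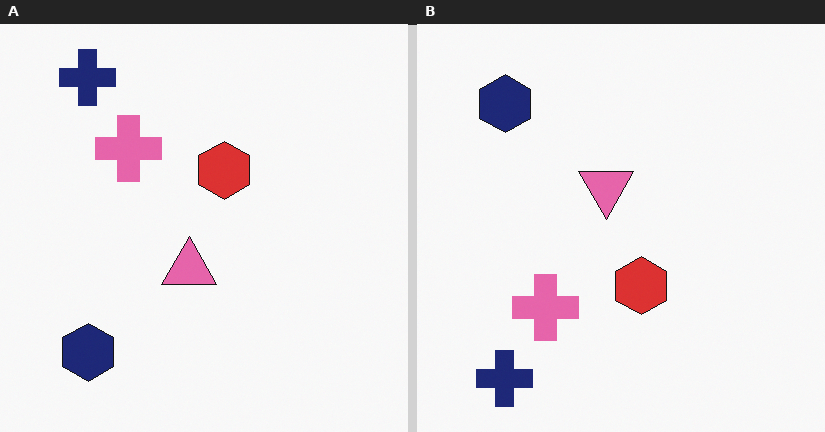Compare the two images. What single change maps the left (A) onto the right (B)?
The image was flipped vertically (top ↔ bottom).

The navy cross is in the top-left of the left (A) image and the bottom-left of the right (B) — shapes on opposite sides of the horizontal midline have swapped in a mirror flip.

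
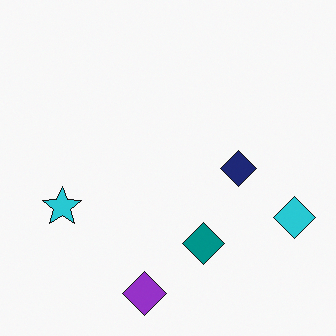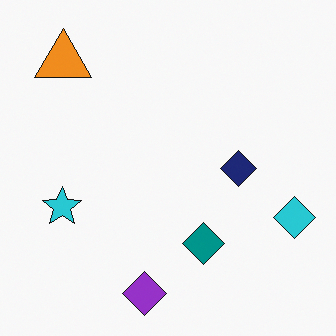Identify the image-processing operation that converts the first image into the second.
This is the original image overlaid with an additional orange triangle.

An orange triangle appears in the second image that is absent from the first.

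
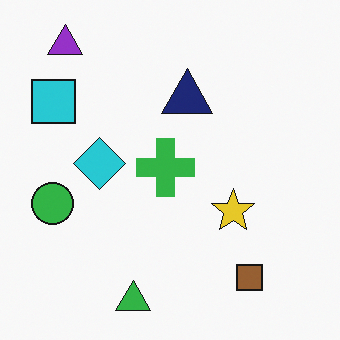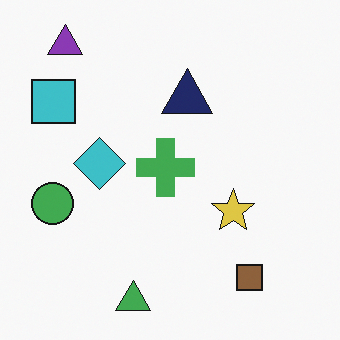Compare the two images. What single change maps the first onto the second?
It was slightly desaturated.

All colors are more muted and greyish — a global saturation change.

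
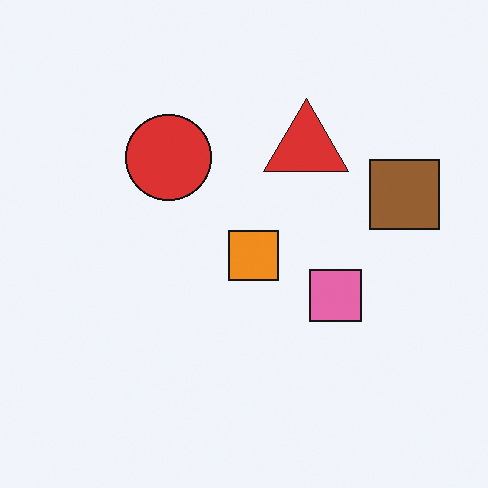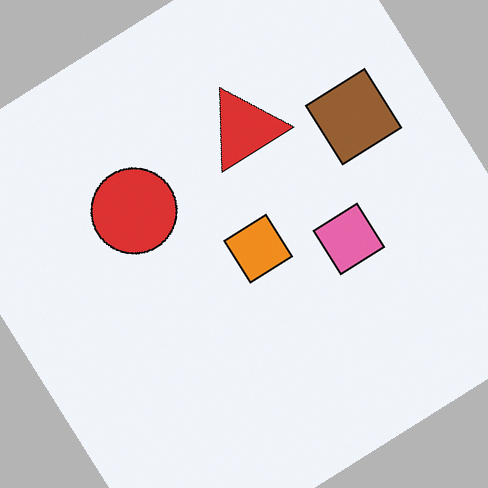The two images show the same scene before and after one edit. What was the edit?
The image was rotated counter-clockwise by a large amount — several tens of degrees.

Every shape is tilted by the same angle and the image corners show triangular fill wedges — a whole-image rotation by a non-right angle.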